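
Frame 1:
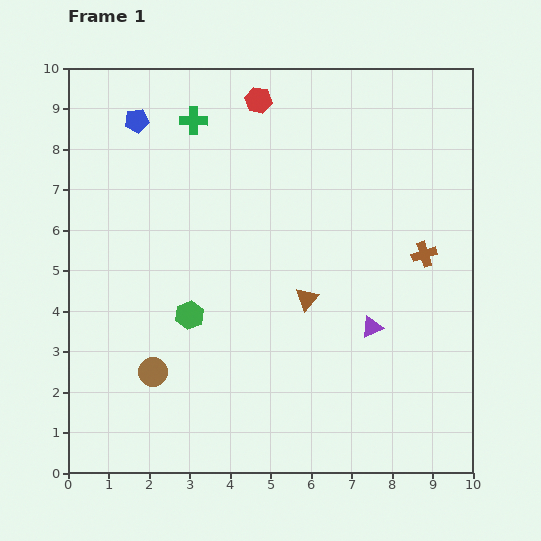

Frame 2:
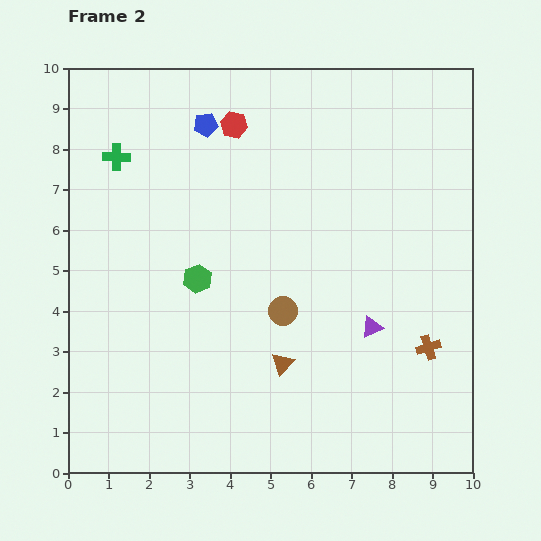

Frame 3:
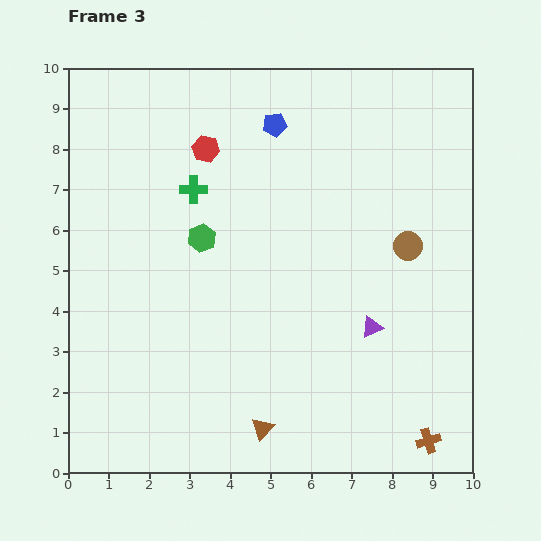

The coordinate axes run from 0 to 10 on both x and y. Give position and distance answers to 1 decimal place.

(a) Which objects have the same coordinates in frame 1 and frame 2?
the purple triangle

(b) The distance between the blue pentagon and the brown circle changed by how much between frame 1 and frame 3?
-1.7

Distance in frame 1: 6.2. Distance in frame 3: 4.5.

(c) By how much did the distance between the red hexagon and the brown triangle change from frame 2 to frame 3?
+1.0

Distance in frame 2: 6.0. Distance in frame 3: 7.0.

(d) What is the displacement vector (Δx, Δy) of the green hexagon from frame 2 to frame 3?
(0.1, 1.0)

The green hexagon was at (3.2, 4.8) in frame 2 and (3.3, 5.8) in frame 3.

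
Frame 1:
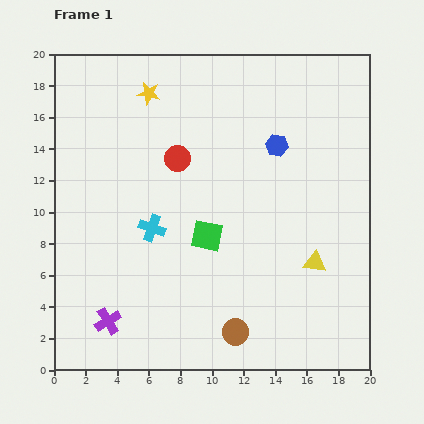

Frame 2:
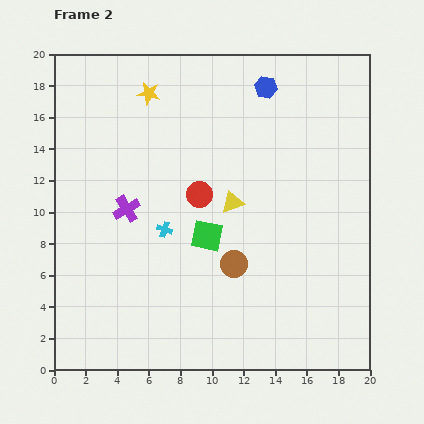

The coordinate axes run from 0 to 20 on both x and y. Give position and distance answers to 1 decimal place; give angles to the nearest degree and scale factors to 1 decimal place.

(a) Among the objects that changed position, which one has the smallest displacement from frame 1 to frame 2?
the cyan cross

(moved 0.8)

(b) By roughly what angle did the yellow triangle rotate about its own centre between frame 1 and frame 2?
26° counter-clockwise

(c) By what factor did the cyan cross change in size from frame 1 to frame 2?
0.6×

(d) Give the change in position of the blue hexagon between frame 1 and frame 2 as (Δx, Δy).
(-0.7, 3.7)

The blue hexagon was at (14.1, 14.2) in frame 1 and (13.4, 17.9) in frame 2.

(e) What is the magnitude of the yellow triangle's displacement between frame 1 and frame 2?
6.4

The yellow triangle moved from (16.5, 6.8) to (11.3, 10.6), a distance of √(5.2² + 3.8²) ≈ 6.4.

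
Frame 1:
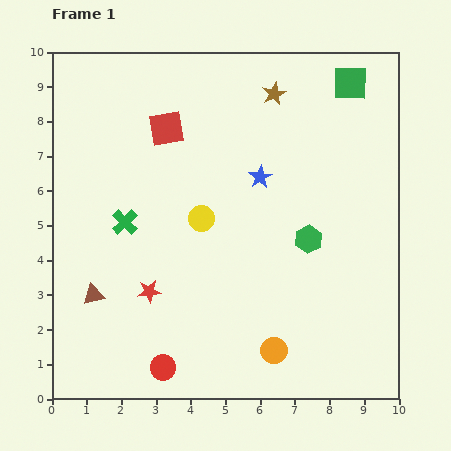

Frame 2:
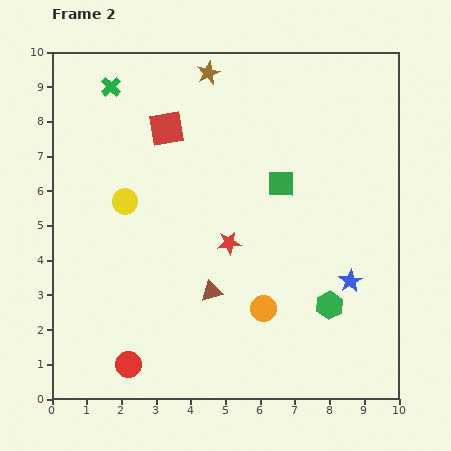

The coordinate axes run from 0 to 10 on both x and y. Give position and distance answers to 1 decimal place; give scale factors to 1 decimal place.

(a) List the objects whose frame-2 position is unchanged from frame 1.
the red square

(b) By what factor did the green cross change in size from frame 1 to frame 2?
0.7×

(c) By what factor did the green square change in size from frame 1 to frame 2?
0.8×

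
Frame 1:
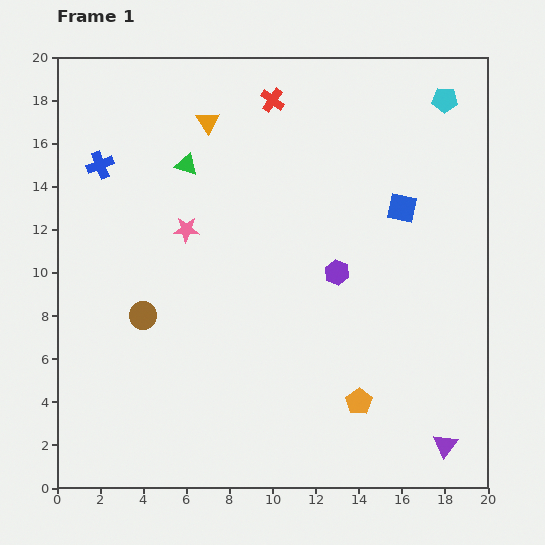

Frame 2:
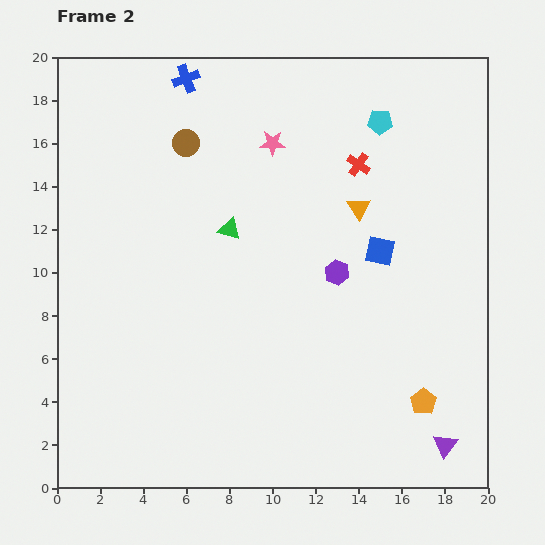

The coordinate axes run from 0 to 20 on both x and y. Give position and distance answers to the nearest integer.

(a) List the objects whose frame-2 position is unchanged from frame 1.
the purple hexagon, the purple triangle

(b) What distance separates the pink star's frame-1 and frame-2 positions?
6

The pink star moved from (6, 12) to (10, 16), a distance of √(4² + 4²) ≈ 6.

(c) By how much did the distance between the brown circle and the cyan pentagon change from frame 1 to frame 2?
-8

Distance in frame 1: 17. Distance in frame 2: 9.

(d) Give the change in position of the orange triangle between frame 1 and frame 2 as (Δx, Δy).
(7, -4)

The orange triangle was at (7, 17) in frame 1 and (14, 13) in frame 2.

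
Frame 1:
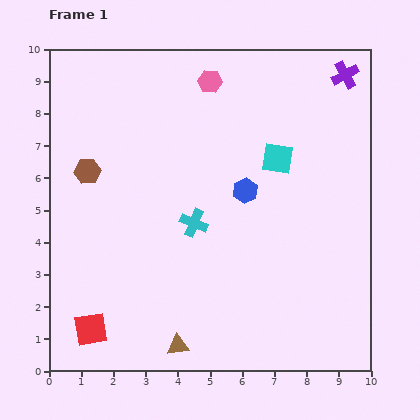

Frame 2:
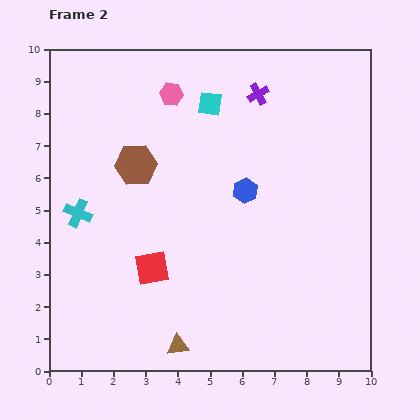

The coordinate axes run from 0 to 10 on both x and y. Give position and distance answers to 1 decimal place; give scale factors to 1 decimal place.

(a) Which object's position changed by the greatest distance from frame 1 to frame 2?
the cyan cross

(moved 3.6; next 2.8)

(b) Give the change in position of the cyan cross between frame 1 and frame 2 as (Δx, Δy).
(-3.6, 0.3)

The cyan cross was at (4.5, 4.6) in frame 1 and (0.9, 4.9) in frame 2.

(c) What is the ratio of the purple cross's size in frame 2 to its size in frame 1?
0.8×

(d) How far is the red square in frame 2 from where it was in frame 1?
2.7

The red square moved from (1.3, 1.3) to (3.2, 3.2), a distance of √(1.9² + 1.9²) ≈ 2.7.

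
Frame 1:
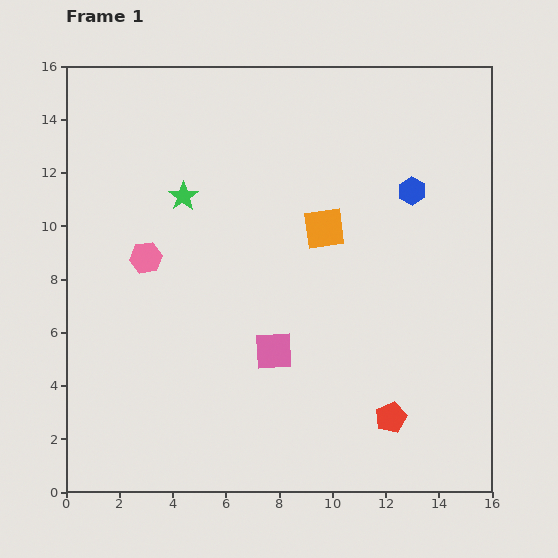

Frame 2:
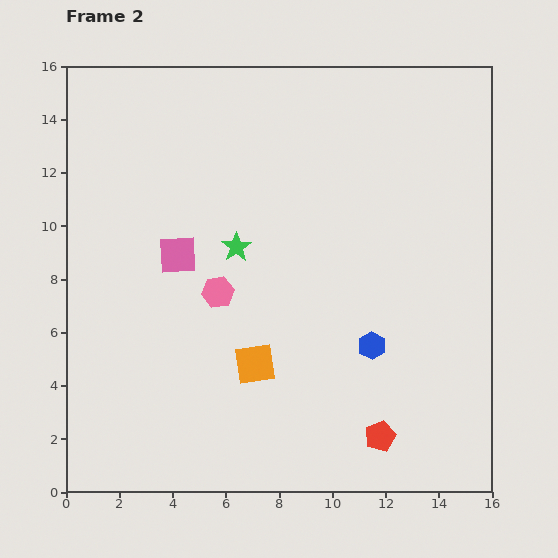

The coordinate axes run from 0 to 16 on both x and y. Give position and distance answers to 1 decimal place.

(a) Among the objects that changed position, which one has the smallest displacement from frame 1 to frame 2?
the red pentagon

(moved 0.8)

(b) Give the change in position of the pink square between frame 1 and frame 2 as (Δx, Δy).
(-3.6, 3.6)

The pink square was at (7.8, 5.3) in frame 1 and (4.2, 8.9) in frame 2.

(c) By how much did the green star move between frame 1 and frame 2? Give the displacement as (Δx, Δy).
(2.0, -1.9)

The green star was at (4.4, 11.1) in frame 1 and (6.4, 9.2) in frame 2.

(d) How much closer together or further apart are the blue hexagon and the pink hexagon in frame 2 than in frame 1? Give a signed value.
-4.2

Distance in frame 1: 10.3. Distance in frame 2: 6.1.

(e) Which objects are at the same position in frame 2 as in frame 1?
none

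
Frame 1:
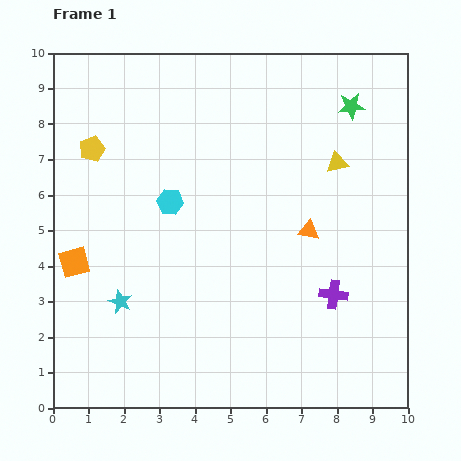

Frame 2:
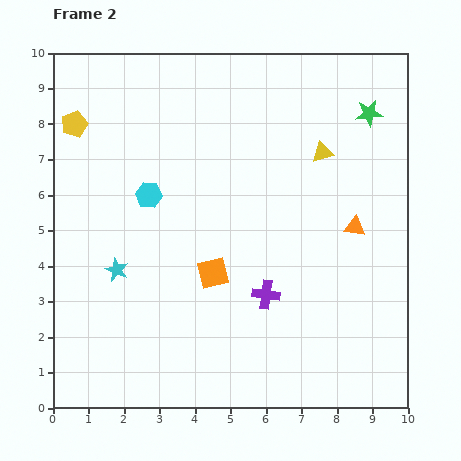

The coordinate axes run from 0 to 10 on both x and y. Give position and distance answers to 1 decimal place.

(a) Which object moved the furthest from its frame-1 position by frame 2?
the orange square

(moved 3.9; next 1.9)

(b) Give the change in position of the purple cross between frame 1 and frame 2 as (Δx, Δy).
(-1.9, 0.0)

The purple cross was at (7.9, 3.2) in frame 1 and (6.0, 3.2) in frame 2.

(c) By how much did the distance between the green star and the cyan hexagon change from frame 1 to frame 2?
+0.8

Distance in frame 1: 5.8. Distance in frame 2: 6.6.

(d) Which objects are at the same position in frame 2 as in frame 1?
none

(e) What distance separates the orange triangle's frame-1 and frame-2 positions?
1.3

The orange triangle moved from (7.2, 5.0) to (8.5, 5.1), a distance of √(1.3² + 0.1²) ≈ 1.3.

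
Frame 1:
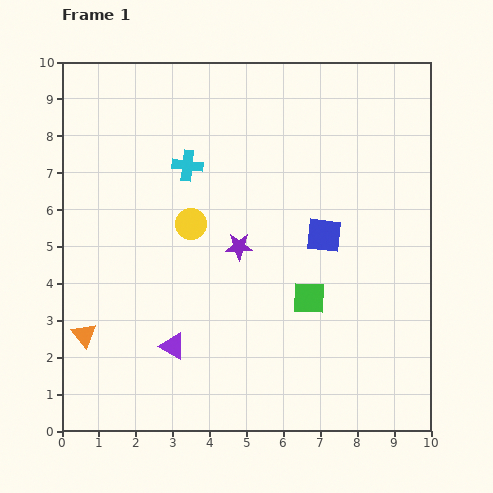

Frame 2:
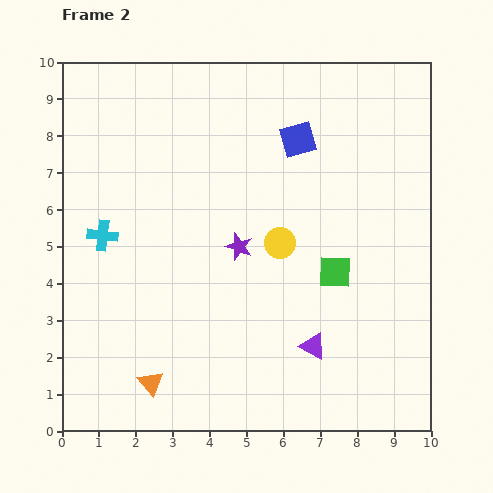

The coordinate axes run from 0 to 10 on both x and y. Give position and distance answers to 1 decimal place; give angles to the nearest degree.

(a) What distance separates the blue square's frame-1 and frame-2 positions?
2.7

The blue square moved from (7.1, 5.3) to (6.4, 7.9), a distance of √(0.7² + 2.6²) ≈ 2.7.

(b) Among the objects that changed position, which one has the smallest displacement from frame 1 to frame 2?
the green square

(moved 1.0)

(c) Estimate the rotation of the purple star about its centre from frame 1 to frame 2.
20° clockwise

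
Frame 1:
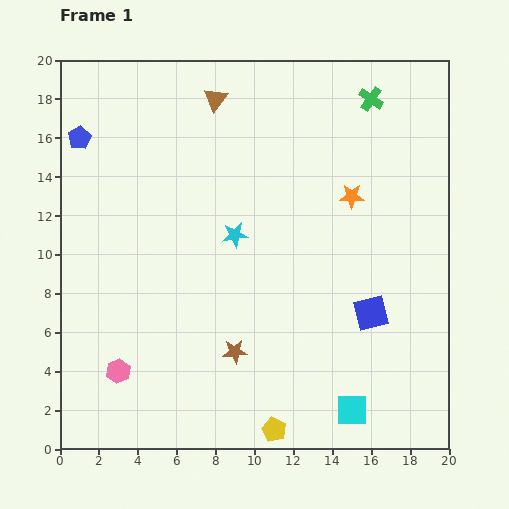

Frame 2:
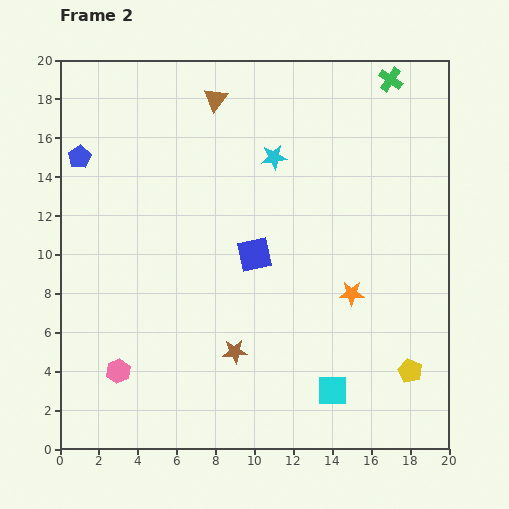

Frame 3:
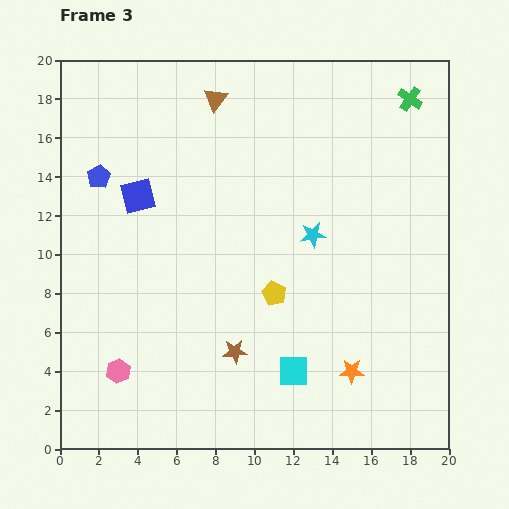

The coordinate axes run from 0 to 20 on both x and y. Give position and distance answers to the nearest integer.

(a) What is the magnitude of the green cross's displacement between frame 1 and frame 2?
1

The green cross moved from (16, 18) to (17, 19), a distance of √(1² + 1²) ≈ 1.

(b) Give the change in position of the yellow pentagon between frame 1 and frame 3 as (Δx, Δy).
(0, 7)

The yellow pentagon was at (11, 1) in frame 1 and (11, 8) in frame 3.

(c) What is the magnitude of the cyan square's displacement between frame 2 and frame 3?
2

The cyan square moved from (14, 3) to (12, 4), a distance of √(2² + 1²) ≈ 2.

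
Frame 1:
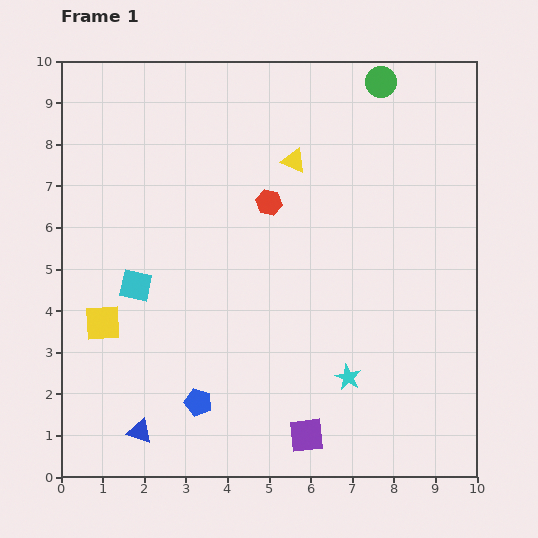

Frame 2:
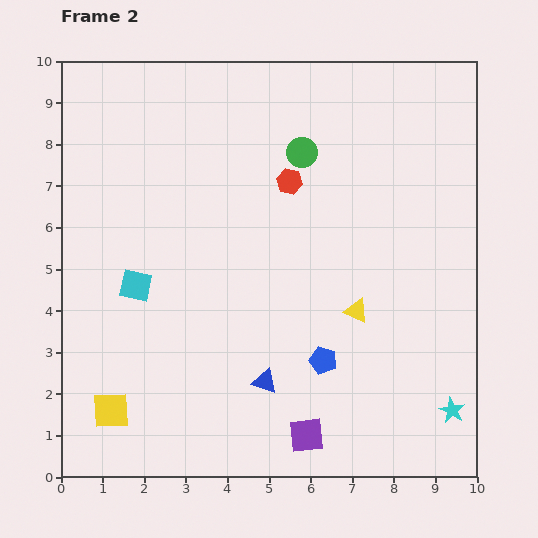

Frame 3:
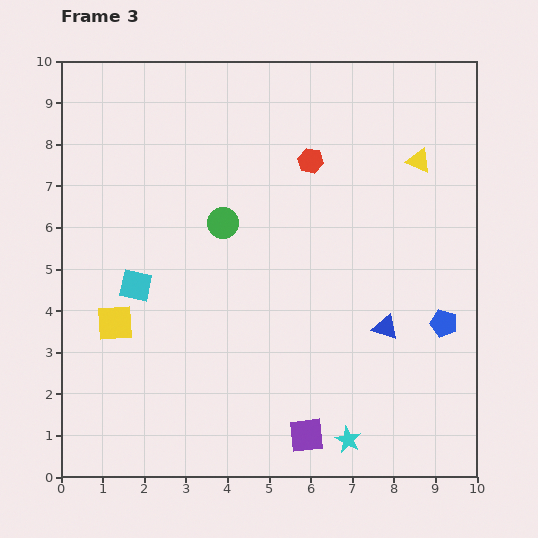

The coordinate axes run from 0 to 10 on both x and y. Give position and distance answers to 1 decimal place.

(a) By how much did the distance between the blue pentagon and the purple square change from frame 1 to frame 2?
-0.9

Distance in frame 1: 2.7. Distance in frame 2: 1.8.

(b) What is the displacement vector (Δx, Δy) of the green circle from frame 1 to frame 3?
(-3.8, -3.4)

The green circle was at (7.7, 9.5) in frame 1 and (3.9, 6.1) in frame 3.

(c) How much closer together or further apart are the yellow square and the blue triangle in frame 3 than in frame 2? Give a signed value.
+2.7

Distance in frame 2: 3.8. Distance in frame 3: 6.5.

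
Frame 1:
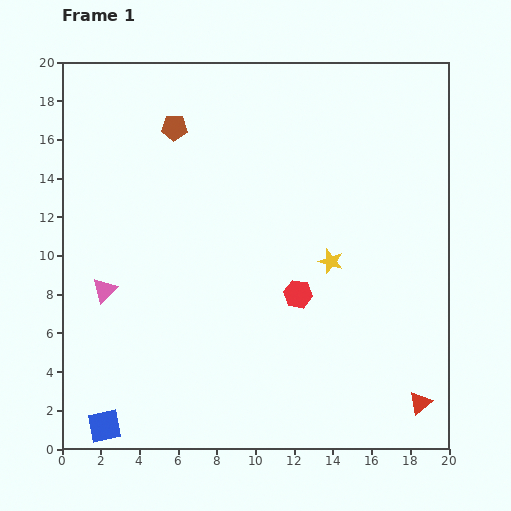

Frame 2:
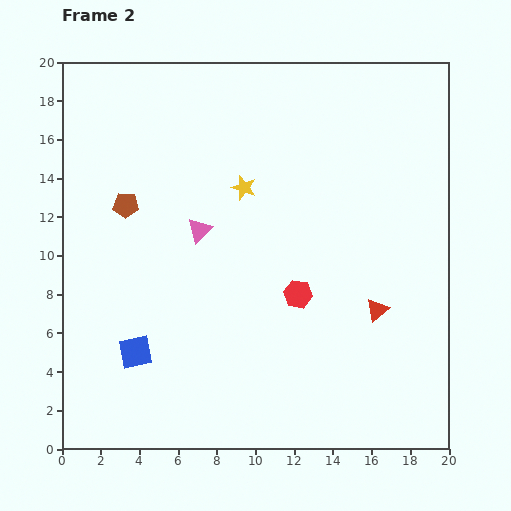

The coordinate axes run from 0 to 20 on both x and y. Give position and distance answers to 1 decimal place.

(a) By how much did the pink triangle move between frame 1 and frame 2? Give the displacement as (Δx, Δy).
(4.9, 3.1)

The pink triangle was at (2.2, 8.2) in frame 1 and (7.1, 11.3) in frame 2.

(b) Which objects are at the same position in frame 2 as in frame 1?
the red hexagon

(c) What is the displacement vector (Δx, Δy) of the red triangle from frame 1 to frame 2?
(-2.2, 4.8)

The red triangle was at (18.5, 2.4) in frame 1 and (16.3, 7.2) in frame 2.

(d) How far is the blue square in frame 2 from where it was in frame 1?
4.1

The blue square moved from (2.2, 1.2) to (3.8, 5.0), a distance of √(1.6² + 3.8²) ≈ 4.1.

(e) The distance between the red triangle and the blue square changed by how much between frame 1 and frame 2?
-3.6

Distance in frame 1: 16.3. Distance in frame 2: 12.7.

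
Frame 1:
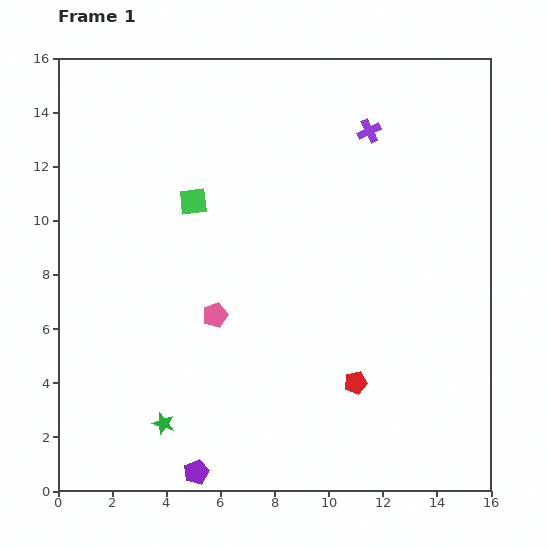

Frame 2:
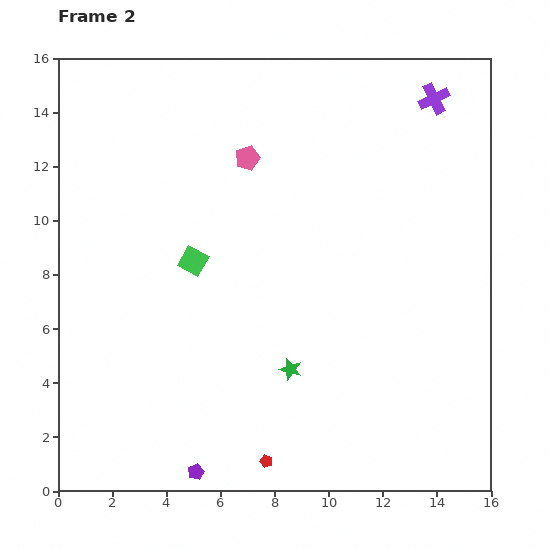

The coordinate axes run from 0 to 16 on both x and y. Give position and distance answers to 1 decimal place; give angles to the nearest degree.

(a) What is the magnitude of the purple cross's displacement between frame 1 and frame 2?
2.7

The purple cross moved from (11.5, 13.3) to (13.9, 14.5), a distance of √(2.4² + 1.2²) ≈ 2.7.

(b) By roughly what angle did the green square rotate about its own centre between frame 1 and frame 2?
35° clockwise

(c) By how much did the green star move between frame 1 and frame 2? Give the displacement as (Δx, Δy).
(4.7, 2.0)

The green star was at (3.9, 2.5) in frame 1 and (8.6, 4.5) in frame 2.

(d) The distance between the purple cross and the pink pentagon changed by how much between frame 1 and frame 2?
-1.7

Distance in frame 1: 8.9. Distance in frame 2: 7.2.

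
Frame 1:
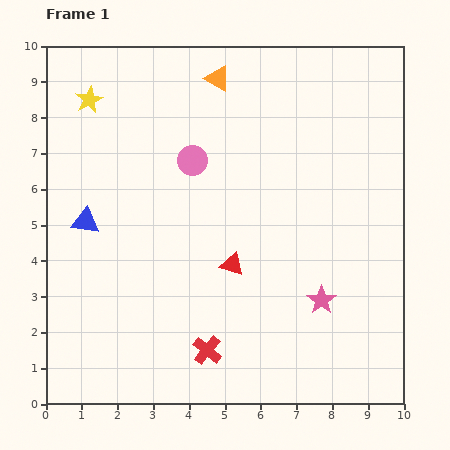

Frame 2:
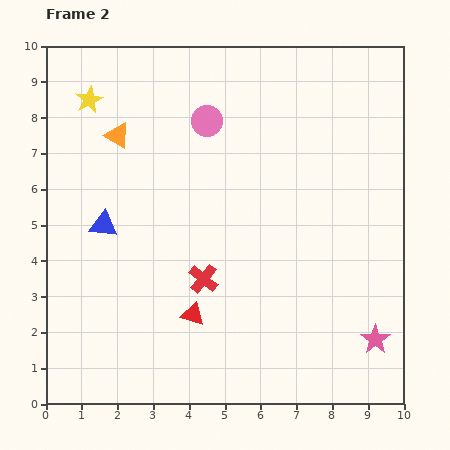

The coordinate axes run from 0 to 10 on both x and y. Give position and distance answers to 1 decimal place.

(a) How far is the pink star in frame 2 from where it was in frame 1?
1.9

The pink star moved from (7.7, 2.9) to (9.2, 1.8), a distance of √(1.5² + 1.1²) ≈ 1.9.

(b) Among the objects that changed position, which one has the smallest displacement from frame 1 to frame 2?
the blue triangle

(moved 0.5)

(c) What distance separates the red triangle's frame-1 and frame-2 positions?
1.8

The red triangle moved from (5.2, 3.9) to (4.1, 2.5), a distance of √(1.1² + 1.4²) ≈ 1.8.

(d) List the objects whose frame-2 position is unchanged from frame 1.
the yellow star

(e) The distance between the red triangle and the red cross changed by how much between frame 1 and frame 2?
-1.5

Distance in frame 1: 2.5. Distance in frame 2: 1.0.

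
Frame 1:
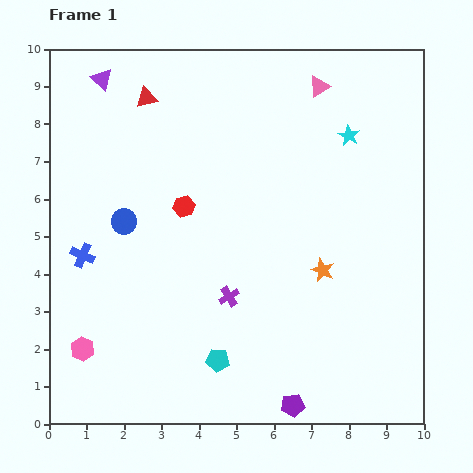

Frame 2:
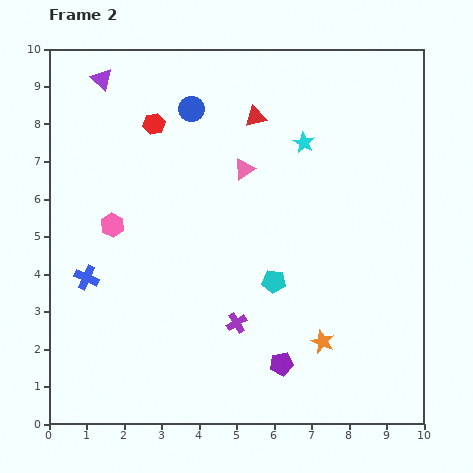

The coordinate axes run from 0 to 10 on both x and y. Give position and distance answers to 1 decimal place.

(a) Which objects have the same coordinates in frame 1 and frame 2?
the purple triangle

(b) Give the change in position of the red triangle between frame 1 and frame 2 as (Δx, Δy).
(2.9, -0.5)

The red triangle was at (2.6, 8.7) in frame 1 and (5.5, 8.2) in frame 2.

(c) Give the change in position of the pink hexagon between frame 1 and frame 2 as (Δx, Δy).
(0.8, 3.3)

The pink hexagon was at (0.9, 2.0) in frame 1 and (1.7, 5.3) in frame 2.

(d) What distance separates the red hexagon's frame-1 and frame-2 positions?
2.3

The red hexagon moved from (3.6, 5.8) to (2.8, 8.0), a distance of √(0.8² + 2.2²) ≈ 2.3.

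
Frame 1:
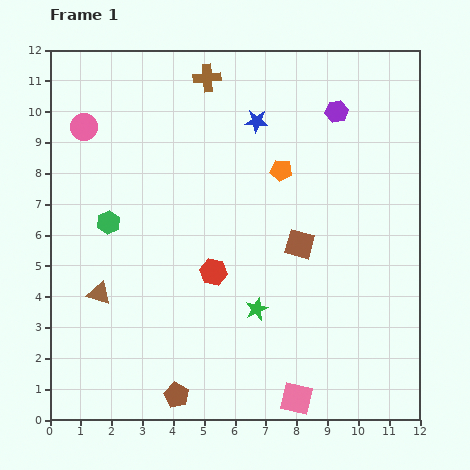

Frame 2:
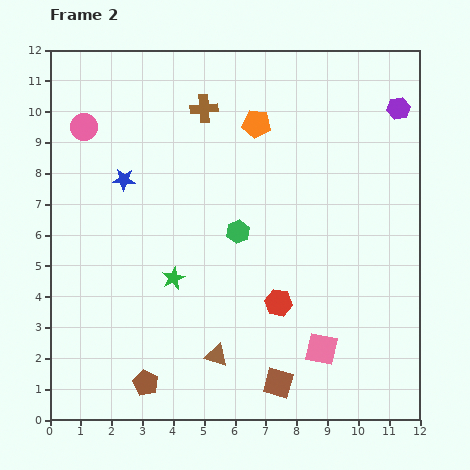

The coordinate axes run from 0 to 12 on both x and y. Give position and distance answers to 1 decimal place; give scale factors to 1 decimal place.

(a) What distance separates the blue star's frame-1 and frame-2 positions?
4.7

The blue star moved from (6.7, 9.7) to (2.4, 7.8), a distance of √(4.3² + 1.9²) ≈ 4.7.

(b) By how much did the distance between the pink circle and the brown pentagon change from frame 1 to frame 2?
-0.7

Distance in frame 1: 9.2. Distance in frame 2: 8.5.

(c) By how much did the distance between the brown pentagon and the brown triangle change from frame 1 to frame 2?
-1.6

Distance in frame 1: 4.1. Distance in frame 2: 2.5.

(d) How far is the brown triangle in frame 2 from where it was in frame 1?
4.3

The brown triangle moved from (1.6, 4.1) to (5.4, 2.1), a distance of √(3.8² + 2.0²) ≈ 4.3.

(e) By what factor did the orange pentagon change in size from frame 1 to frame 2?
1.3×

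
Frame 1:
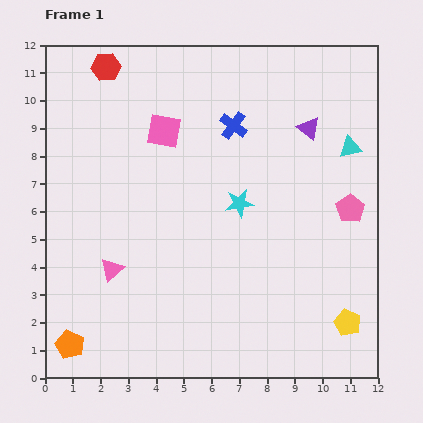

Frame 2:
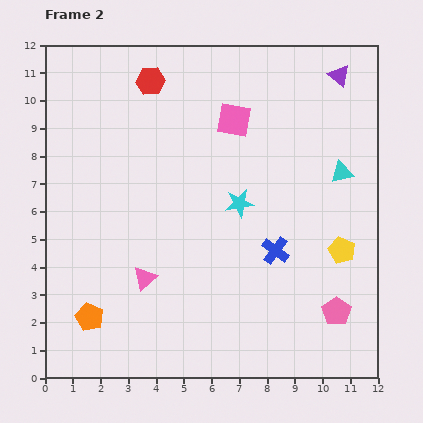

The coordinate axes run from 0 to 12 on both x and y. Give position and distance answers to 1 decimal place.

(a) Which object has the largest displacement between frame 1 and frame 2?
the blue cross

(moved 4.7; next 3.7)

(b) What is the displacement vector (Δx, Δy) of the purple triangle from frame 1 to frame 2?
(1.1, 1.9)

The purple triangle was at (9.5, 9.0) in frame 1 and (10.6, 10.9) in frame 2.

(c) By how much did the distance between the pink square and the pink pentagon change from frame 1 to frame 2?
+0.5

Distance in frame 1: 7.3. Distance in frame 2: 7.8.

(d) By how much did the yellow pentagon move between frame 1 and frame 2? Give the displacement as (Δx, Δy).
(-0.2, 2.6)

The yellow pentagon was at (10.9, 2.0) in frame 1 and (10.7, 4.6) in frame 2.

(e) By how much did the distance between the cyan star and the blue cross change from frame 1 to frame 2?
-0.7

Distance in frame 1: 2.8. Distance in frame 2: 2.1.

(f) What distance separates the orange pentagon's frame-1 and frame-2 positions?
1.2

The orange pentagon moved from (0.9, 1.2) to (1.6, 2.2), a distance of √(0.7² + 1.0²) ≈ 1.2.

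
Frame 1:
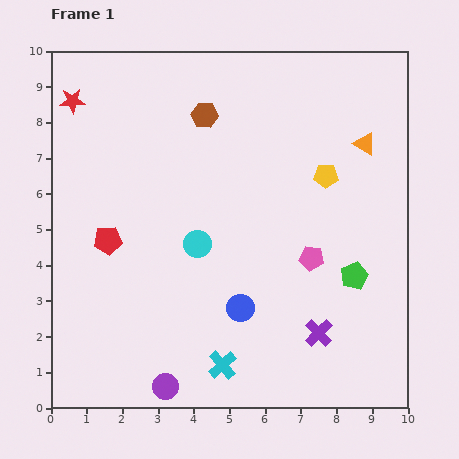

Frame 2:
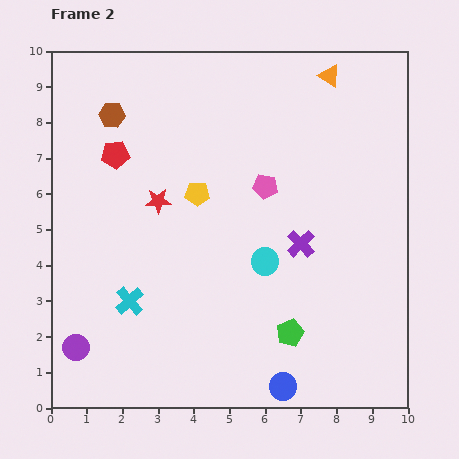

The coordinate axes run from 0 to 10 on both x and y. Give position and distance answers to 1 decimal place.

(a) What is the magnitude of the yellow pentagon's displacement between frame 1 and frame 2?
3.6

The yellow pentagon moved from (7.7, 6.5) to (4.1, 6.0), a distance of √(3.6² + 0.5²) ≈ 3.6.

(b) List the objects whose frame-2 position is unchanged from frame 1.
none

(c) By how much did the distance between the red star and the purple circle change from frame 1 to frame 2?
-3.7

Distance in frame 1: 8.4. Distance in frame 2: 4.7.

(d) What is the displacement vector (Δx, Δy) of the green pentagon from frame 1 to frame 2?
(-1.8, -1.6)

The green pentagon was at (8.5, 3.7) in frame 1 and (6.7, 2.1) in frame 2.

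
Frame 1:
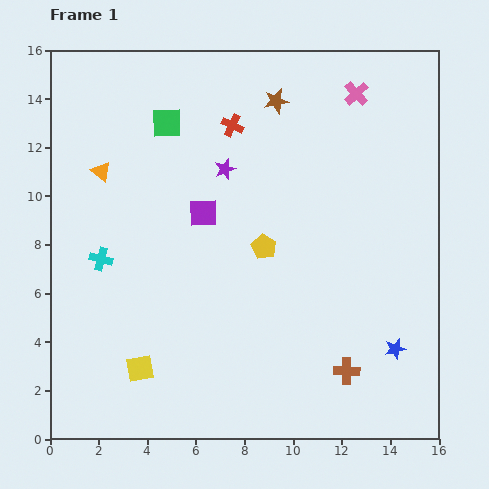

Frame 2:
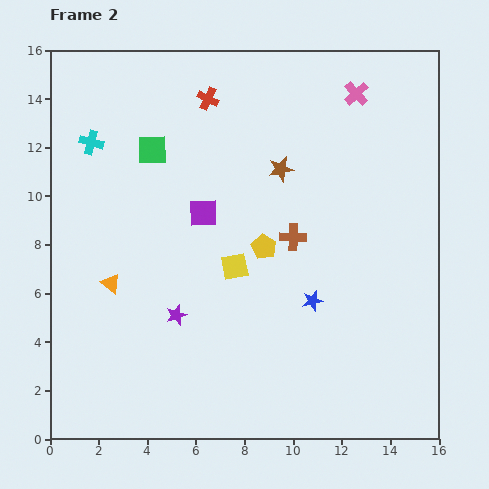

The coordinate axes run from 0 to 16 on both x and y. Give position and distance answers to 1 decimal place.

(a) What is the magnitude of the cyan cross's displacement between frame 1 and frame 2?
4.8

The cyan cross moved from (2.1, 7.4) to (1.7, 12.2), a distance of √(0.4² + 4.8²) ≈ 4.8.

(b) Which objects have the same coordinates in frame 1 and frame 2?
the pink cross, the purple square, the yellow pentagon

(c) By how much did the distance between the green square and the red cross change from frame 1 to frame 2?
+0.4

Distance in frame 1: 2.7. Distance in frame 2: 3.1.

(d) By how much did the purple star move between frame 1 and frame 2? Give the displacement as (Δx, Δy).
(-2.0, -6.0)

The purple star was at (7.2, 11.1) in frame 1 and (5.2, 5.1) in frame 2.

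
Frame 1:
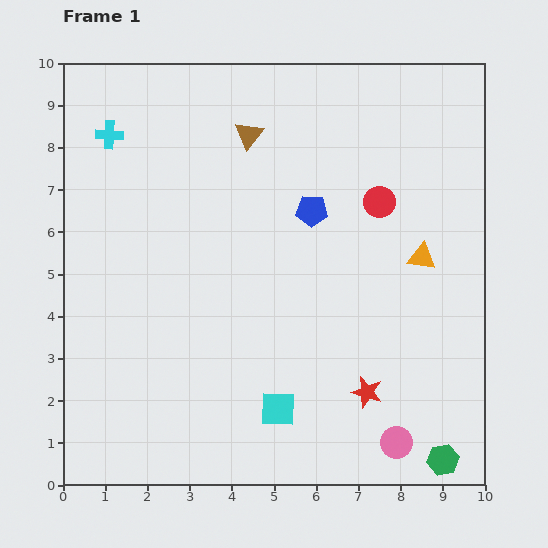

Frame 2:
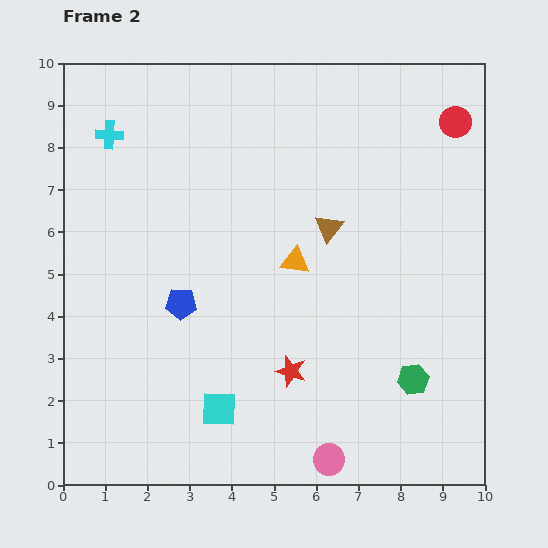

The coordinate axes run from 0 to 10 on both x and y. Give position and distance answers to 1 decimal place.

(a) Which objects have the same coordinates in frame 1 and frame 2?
the cyan cross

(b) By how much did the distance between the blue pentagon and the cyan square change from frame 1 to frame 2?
-2.1

Distance in frame 1: 4.8. Distance in frame 2: 2.7.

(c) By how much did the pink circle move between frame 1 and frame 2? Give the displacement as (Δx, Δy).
(-1.6, -0.4)

The pink circle was at (7.9, 1.0) in frame 1 and (6.3, 0.6) in frame 2.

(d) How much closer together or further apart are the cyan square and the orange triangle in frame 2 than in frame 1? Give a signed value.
-1.1

Distance in frame 1: 5.0. Distance in frame 2: 3.9.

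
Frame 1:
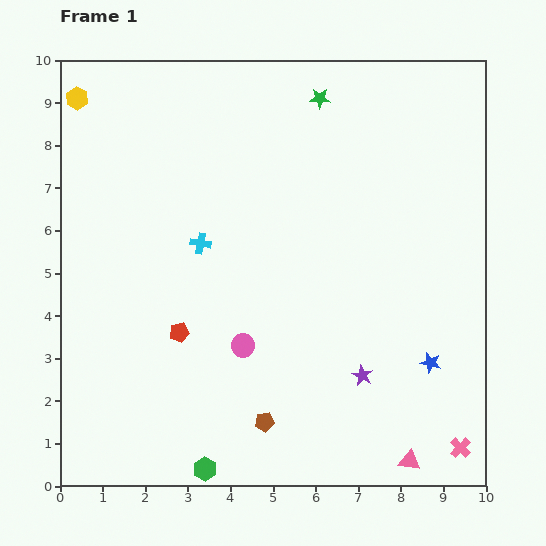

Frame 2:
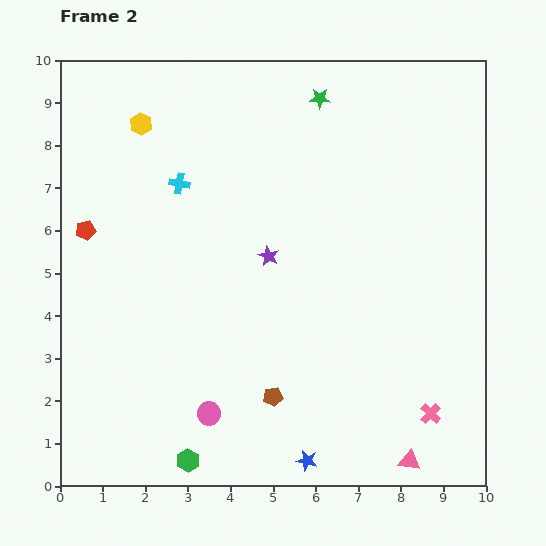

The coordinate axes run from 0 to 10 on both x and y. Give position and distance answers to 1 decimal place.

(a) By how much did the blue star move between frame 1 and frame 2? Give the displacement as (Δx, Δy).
(-2.9, -2.3)

The blue star was at (8.7, 2.9) in frame 1 and (5.8, 0.6) in frame 2.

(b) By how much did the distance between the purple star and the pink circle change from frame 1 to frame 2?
+1.1

Distance in frame 1: 2.9. Distance in frame 2: 4.0.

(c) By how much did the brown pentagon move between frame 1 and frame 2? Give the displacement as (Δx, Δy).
(0.2, 0.6)

The brown pentagon was at (4.8, 1.5) in frame 1 and (5.0, 2.1) in frame 2.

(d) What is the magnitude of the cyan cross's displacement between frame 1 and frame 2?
1.5

The cyan cross moved from (3.3, 5.7) to (2.8, 7.1), a distance of √(0.5² + 1.4²) ≈ 1.5.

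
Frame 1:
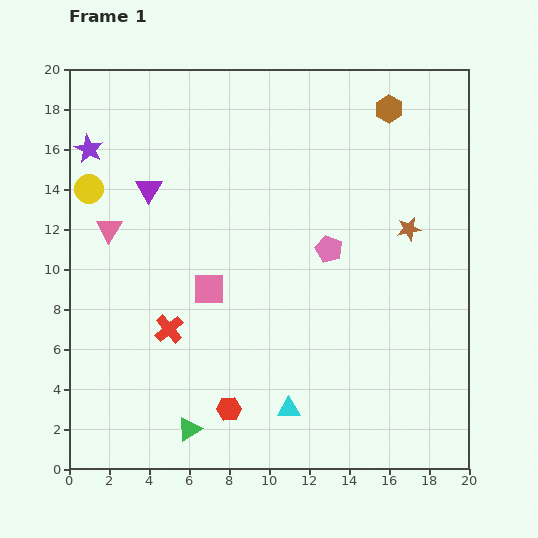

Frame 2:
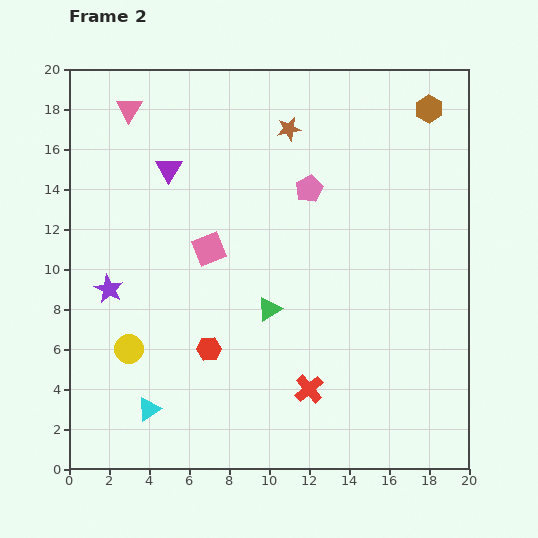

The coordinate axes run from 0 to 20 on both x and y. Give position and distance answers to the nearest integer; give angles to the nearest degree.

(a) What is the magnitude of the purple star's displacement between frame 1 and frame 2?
7

The purple star moved from (1, 16) to (2, 9), a distance of √(1² + 7²) ≈ 7.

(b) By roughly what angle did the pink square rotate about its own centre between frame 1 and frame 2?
23° counter-clockwise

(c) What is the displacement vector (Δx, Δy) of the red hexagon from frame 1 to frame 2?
(-1, 3)

The red hexagon was at (8, 3) in frame 1 and (7, 6) in frame 2.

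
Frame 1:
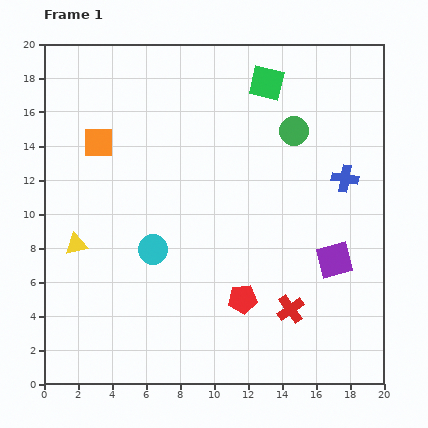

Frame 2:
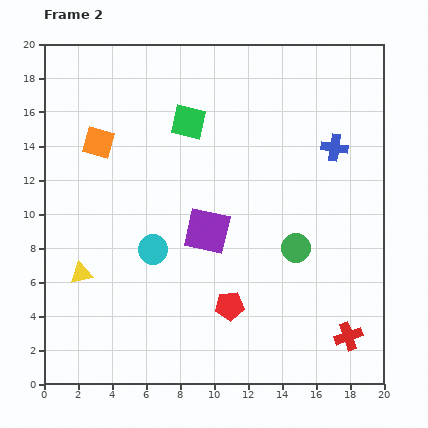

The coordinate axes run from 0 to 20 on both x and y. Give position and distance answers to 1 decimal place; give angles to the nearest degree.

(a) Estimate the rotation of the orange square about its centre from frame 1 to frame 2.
16° clockwise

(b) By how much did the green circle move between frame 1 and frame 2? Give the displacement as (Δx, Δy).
(0.1, -6.9)

The green circle was at (14.7, 14.9) in frame 1 and (14.8, 8.0) in frame 2.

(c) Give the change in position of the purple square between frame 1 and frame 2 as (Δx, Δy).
(-7.5, 1.7)

The purple square was at (17.1, 7.3) in frame 1 and (9.6, 9.0) in frame 2.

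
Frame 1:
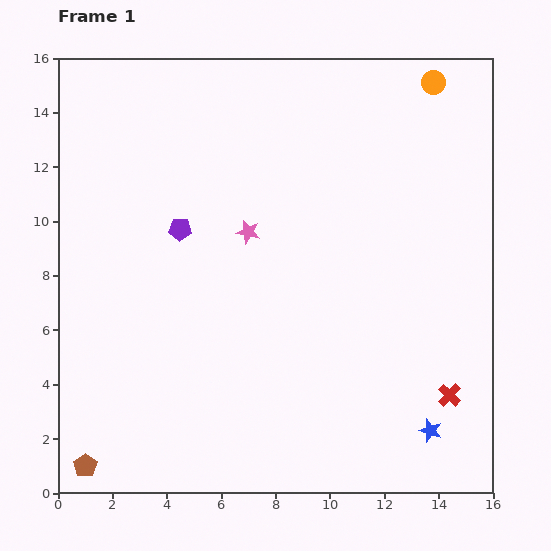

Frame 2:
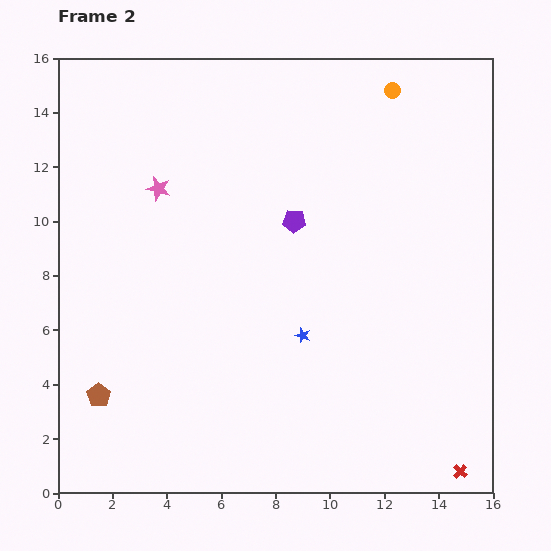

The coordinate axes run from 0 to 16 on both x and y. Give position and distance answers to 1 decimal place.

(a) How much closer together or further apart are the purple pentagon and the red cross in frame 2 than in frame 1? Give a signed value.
-0.6

Distance in frame 1: 11.6. Distance in frame 2: 11.0.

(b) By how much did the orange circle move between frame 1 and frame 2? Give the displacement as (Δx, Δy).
(-1.5, -0.3)

The orange circle was at (13.8, 15.1) in frame 1 and (12.3, 14.8) in frame 2.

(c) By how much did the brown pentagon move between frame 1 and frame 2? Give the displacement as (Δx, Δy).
(0.5, 2.6)

The brown pentagon was at (1.0, 1.0) in frame 1 and (1.5, 3.6) in frame 2.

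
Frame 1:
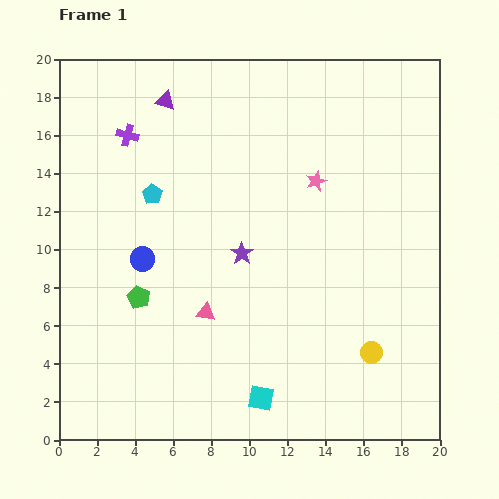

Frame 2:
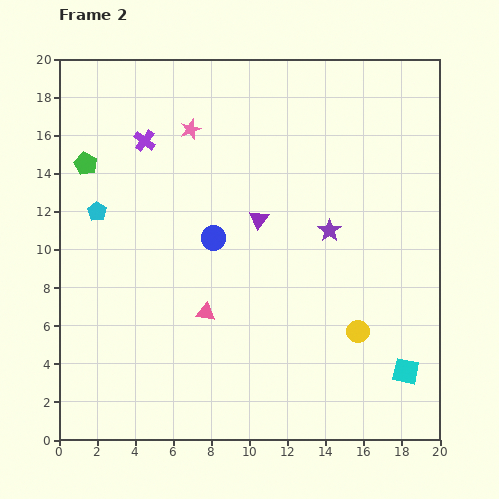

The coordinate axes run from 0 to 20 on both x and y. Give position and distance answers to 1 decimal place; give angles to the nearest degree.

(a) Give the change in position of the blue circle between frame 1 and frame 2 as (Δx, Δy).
(3.7, 1.1)

The blue circle was at (4.4, 9.5) in frame 1 and (8.1, 10.6) in frame 2.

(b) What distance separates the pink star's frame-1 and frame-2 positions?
7.1

The pink star moved from (13.5, 13.6) to (6.9, 16.3), a distance of √(6.6² + 2.7²) ≈ 7.1.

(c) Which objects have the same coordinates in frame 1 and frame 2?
the pink triangle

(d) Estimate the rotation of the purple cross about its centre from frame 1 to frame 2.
21° clockwise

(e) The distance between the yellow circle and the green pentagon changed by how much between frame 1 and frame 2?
+4.3

Distance in frame 1: 12.5. Distance in frame 2: 16.8.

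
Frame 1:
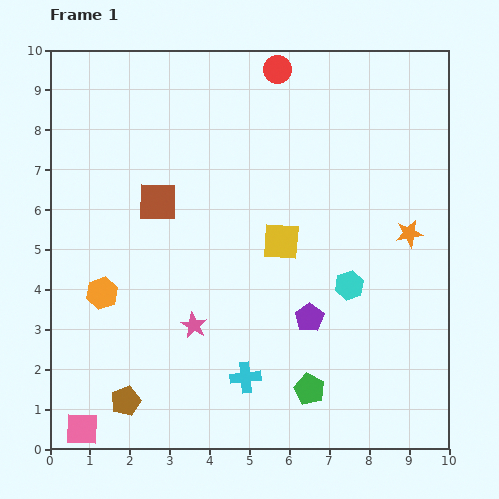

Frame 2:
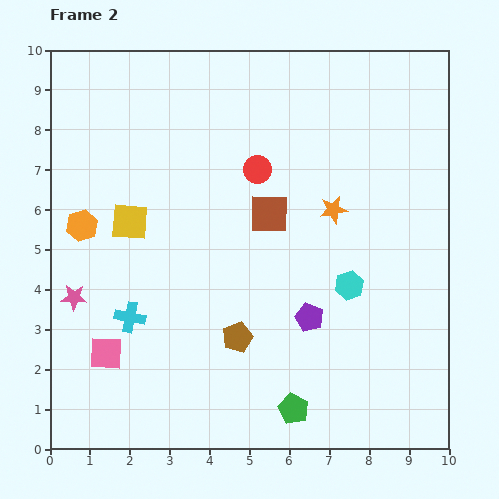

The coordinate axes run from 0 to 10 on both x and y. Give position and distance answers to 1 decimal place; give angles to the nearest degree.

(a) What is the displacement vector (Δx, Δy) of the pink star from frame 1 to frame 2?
(-3.0, 0.7)

The pink star was at (3.6, 3.1) in frame 1 and (0.6, 3.8) in frame 2.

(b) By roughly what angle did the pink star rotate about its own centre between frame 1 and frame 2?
26° counter-clockwise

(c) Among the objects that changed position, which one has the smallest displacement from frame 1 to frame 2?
the green pentagon

(moved 0.6)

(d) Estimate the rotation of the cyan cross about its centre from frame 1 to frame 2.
17° clockwise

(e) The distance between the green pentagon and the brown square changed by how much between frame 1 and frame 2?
-1.1

Distance in frame 1: 6.0. Distance in frame 2: 4.9.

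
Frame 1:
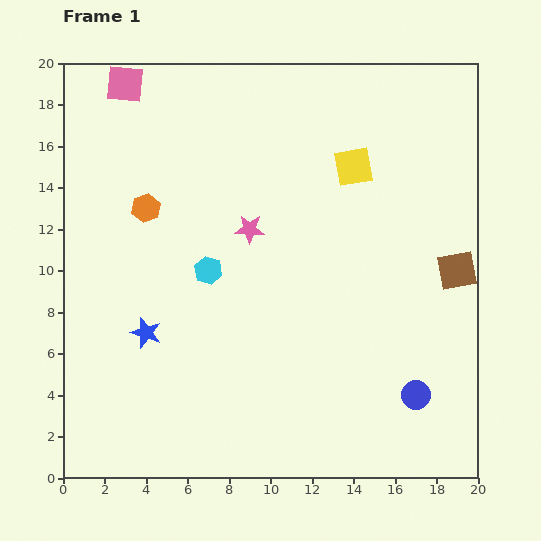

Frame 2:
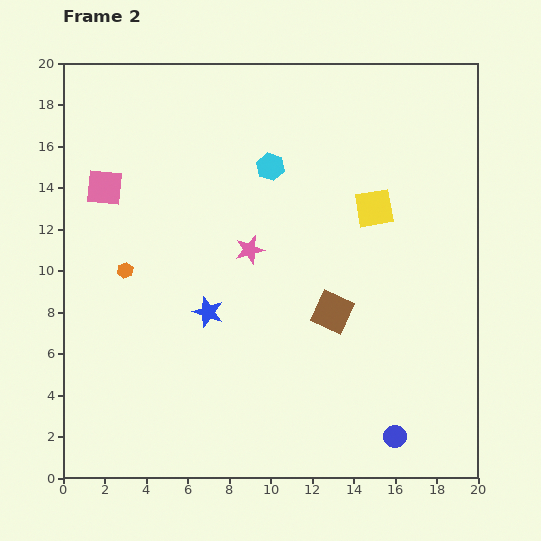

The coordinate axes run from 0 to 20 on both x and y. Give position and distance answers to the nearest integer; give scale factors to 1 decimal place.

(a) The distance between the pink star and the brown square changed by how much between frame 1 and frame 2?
-5

Distance in frame 1: 10. Distance in frame 2: 5.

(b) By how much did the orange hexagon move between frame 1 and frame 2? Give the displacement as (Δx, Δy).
(-1, -3)

The orange hexagon was at (4, 13) in frame 1 and (3, 10) in frame 2.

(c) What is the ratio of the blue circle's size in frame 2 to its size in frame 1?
0.8×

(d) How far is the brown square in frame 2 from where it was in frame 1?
6

The brown square moved from (19, 10) to (13, 8), a distance of √(6² + 2²) ≈ 6.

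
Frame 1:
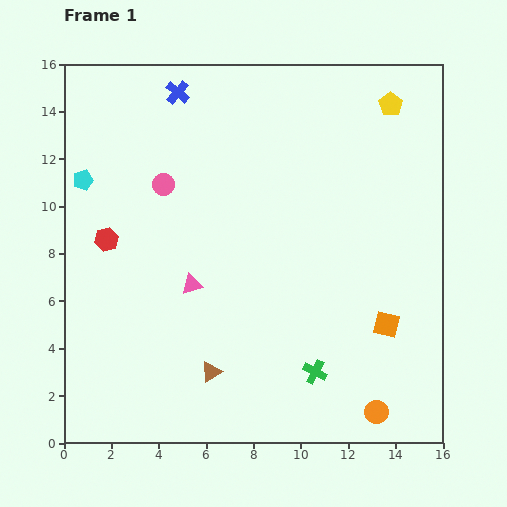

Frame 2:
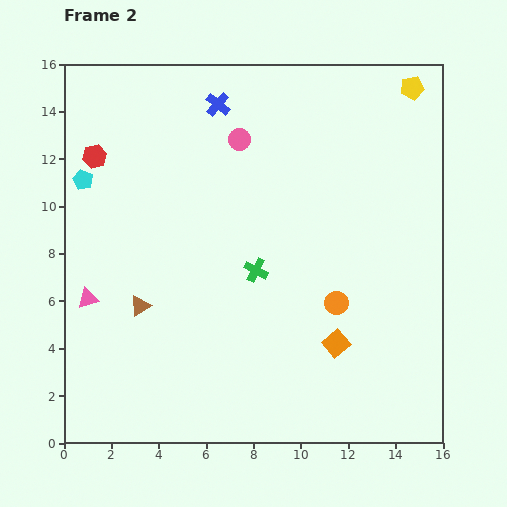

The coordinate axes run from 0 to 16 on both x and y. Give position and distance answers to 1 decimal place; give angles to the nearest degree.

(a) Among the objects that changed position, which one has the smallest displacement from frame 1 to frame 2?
the yellow pentagon

(moved 1.1)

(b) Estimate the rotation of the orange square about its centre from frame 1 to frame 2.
37° clockwise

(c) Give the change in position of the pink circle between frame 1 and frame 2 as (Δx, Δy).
(3.2, 1.9)

The pink circle was at (4.2, 10.9) in frame 1 and (7.4, 12.8) in frame 2.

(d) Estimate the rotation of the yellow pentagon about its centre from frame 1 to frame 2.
25° clockwise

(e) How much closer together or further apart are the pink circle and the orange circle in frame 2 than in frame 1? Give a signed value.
-5.2

Distance in frame 1: 13.2. Distance in frame 2: 8.0.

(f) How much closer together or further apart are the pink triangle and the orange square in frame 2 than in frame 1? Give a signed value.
+2.3

Distance in frame 1: 8.4. Distance in frame 2: 10.7.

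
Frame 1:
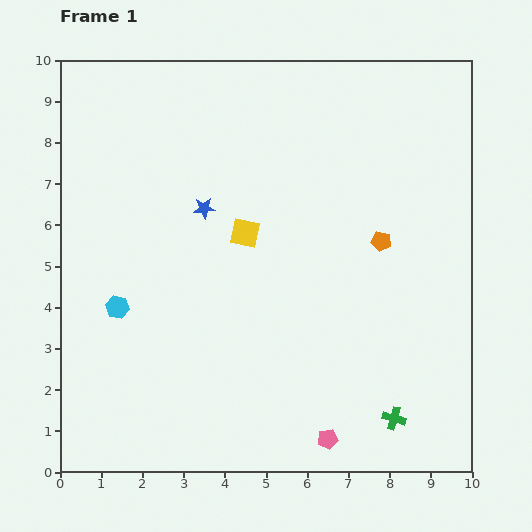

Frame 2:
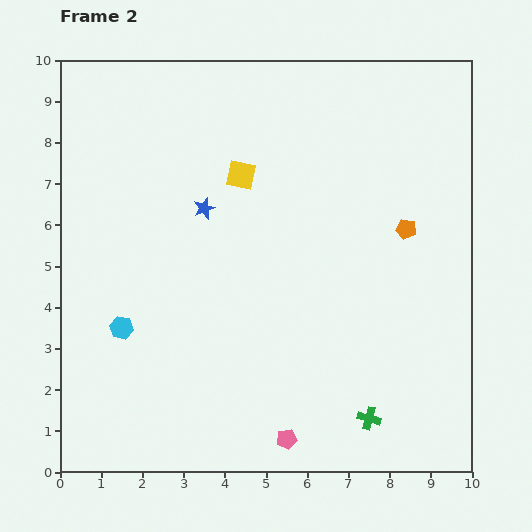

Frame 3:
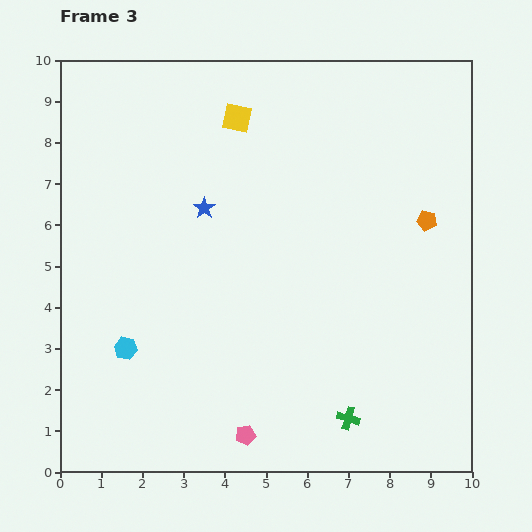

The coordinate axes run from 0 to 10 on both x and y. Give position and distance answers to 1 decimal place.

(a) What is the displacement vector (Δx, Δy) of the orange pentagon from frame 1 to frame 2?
(0.6, 0.3)

The orange pentagon was at (7.8, 5.6) in frame 1 and (8.4, 5.9) in frame 2.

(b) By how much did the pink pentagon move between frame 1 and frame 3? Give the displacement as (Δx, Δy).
(-2.0, 0.1)

The pink pentagon was at (6.5, 0.8) in frame 1 and (4.5, 0.9) in frame 3.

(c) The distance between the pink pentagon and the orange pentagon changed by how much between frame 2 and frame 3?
+0.9

Distance in frame 2: 5.9. Distance in frame 3: 6.8.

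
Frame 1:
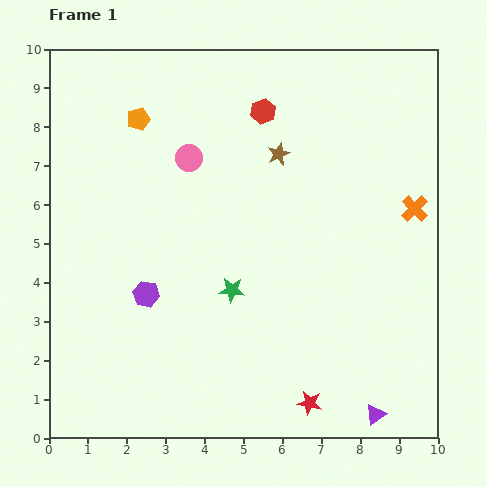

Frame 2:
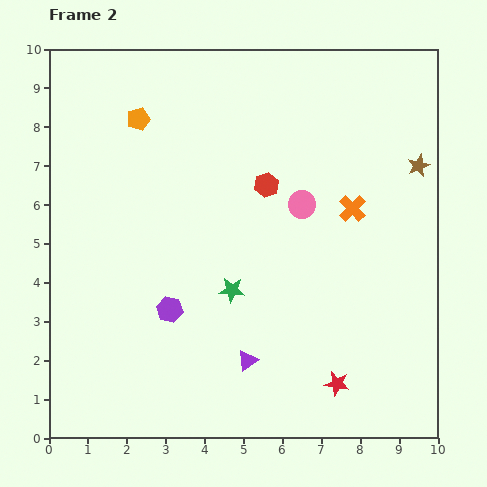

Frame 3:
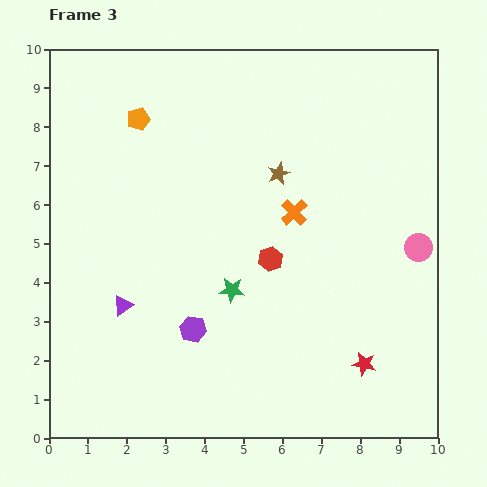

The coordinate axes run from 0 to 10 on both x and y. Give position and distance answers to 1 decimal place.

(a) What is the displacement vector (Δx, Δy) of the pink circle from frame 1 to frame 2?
(2.9, -1.2)

The pink circle was at (3.6, 7.2) in frame 1 and (6.5, 6.0) in frame 2.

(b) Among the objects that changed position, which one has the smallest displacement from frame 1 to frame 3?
the brown star

(moved 0.5)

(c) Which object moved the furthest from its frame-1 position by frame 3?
the purple triangle

(moved 7.1; next 6.3)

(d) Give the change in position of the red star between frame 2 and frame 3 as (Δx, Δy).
(0.7, 0.5)

The red star was at (7.4, 1.4) in frame 2 and (8.1, 1.9) in frame 3.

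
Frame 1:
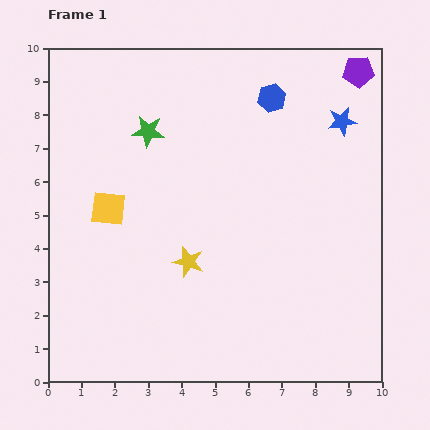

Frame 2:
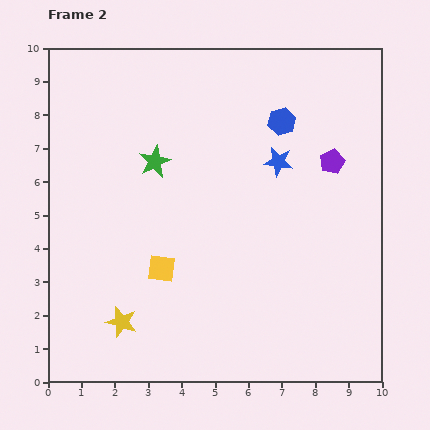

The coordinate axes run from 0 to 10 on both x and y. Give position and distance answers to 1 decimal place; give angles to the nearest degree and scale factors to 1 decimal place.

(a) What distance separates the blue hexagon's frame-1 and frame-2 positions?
0.8

The blue hexagon moved from (6.7, 8.5) to (7.0, 7.8), a distance of √(0.3² + 0.7²) ≈ 0.8.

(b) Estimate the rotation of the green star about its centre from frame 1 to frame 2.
30° counter-clockwise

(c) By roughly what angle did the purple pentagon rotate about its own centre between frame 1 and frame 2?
22° counter-clockwise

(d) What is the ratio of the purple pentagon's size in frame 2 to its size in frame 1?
0.8×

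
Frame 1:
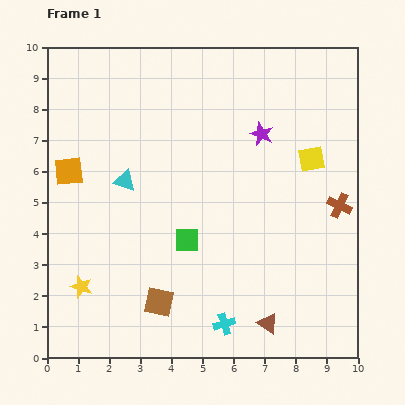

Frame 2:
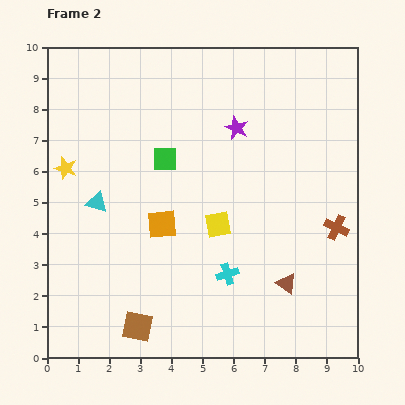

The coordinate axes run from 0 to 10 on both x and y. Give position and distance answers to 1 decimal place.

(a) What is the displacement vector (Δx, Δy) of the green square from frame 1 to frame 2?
(-0.7, 2.6)

The green square was at (4.5, 3.8) in frame 1 and (3.8, 6.4) in frame 2.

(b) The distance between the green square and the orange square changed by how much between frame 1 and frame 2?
-2.3

Distance in frame 1: 4.4. Distance in frame 2: 2.1.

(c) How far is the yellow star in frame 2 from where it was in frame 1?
3.8

The yellow star moved from (1.1, 2.3) to (0.6, 6.1), a distance of √(0.5² + 3.8²) ≈ 3.8.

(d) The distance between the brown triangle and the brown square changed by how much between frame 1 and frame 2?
+1.4

Distance in frame 1: 3.6. Distance in frame 2: 5.0.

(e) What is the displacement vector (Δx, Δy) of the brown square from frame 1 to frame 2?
(-0.7, -0.8)

The brown square was at (3.6, 1.8) in frame 1 and (2.9, 1.0) in frame 2.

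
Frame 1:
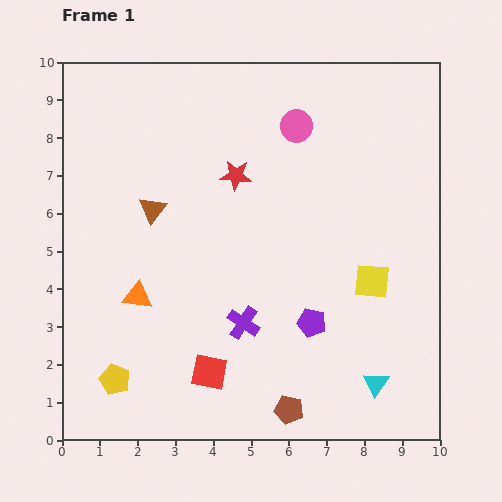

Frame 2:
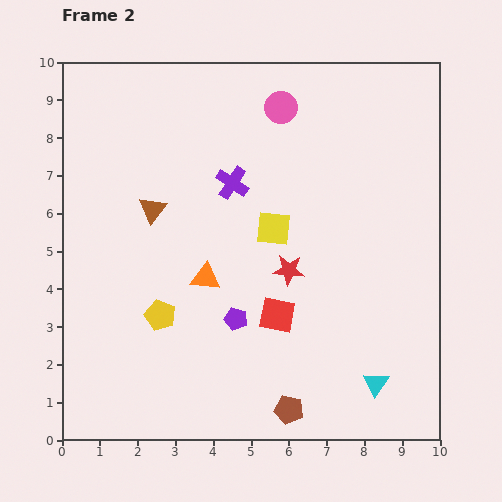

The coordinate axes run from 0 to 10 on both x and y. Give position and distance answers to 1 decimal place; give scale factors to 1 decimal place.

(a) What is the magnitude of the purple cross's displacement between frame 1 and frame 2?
3.7

The purple cross moved from (4.8, 3.1) to (4.5, 6.8), a distance of √(0.3² + 3.7²) ≈ 3.7.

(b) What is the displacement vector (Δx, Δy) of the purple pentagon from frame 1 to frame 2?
(-2.0, 0.1)

The purple pentagon was at (6.6, 3.1) in frame 1 and (4.6, 3.2) in frame 2.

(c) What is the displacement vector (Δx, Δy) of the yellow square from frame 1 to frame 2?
(-2.6, 1.4)

The yellow square was at (8.2, 4.2) in frame 1 and (5.6, 5.6) in frame 2.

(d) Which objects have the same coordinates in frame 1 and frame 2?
the brown triangle, the brown pentagon, the cyan triangle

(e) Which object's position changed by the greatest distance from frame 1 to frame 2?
the purple cross

(moved 3.7; next 3.0)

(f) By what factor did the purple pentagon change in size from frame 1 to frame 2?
0.8×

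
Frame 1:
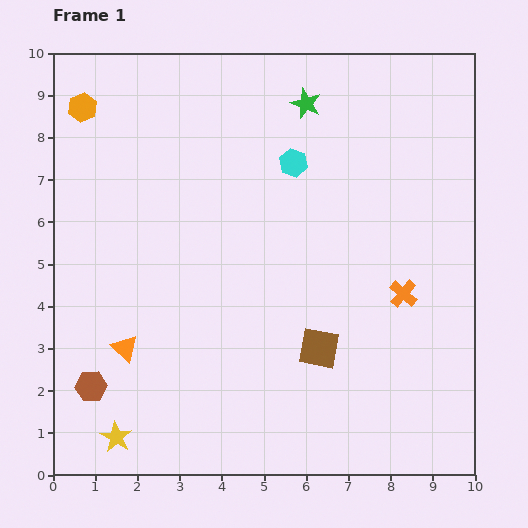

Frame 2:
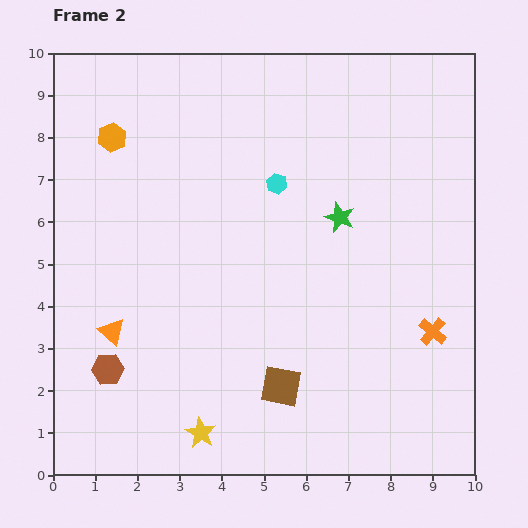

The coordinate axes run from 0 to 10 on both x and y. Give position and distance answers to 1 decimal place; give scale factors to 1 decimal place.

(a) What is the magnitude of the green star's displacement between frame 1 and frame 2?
2.8

The green star moved from (6.0, 8.8) to (6.8, 6.1), a distance of √(0.8² + 2.7²) ≈ 2.8.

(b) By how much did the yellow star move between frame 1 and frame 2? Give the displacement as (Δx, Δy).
(2.0, 0.1)

The yellow star was at (1.5, 0.9) in frame 1 and (3.5, 1.0) in frame 2.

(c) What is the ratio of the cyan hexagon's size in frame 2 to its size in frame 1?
0.7×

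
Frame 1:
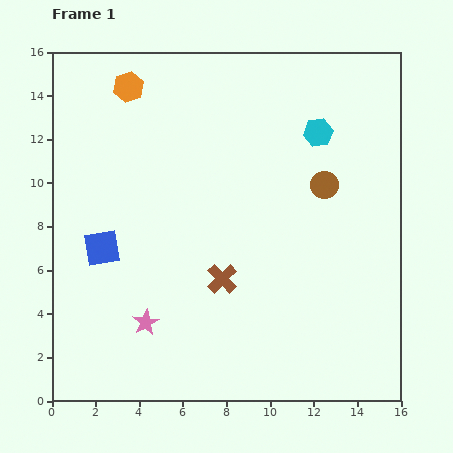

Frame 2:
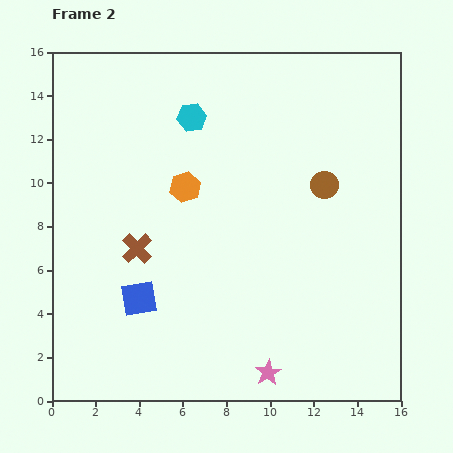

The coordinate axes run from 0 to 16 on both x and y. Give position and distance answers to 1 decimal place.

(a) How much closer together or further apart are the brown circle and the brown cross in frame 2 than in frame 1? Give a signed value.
+2.7

Distance in frame 1: 6.4. Distance in frame 2: 9.1.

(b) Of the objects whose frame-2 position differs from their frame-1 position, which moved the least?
the blue square

(moved 2.9)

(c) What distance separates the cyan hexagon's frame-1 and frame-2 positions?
5.8

The cyan hexagon moved from (12.2, 12.3) to (6.4, 13.0), a distance of √(5.8² + 0.7²) ≈ 5.8.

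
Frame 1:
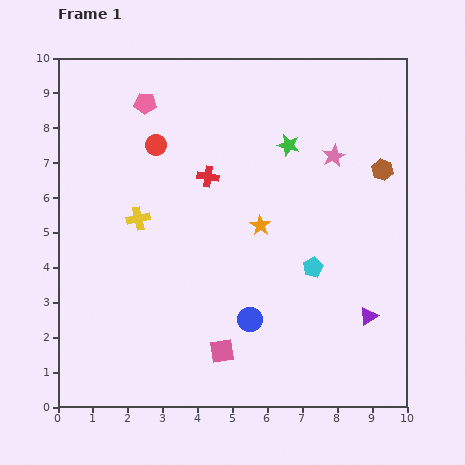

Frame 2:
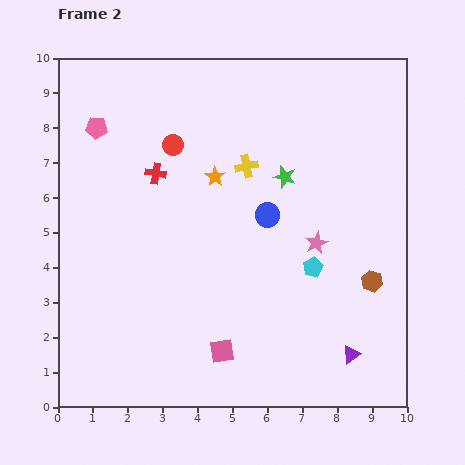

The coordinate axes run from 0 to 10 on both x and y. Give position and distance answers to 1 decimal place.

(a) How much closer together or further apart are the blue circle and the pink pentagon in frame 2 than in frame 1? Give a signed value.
-1.4

Distance in frame 1: 6.9. Distance in frame 2: 5.5.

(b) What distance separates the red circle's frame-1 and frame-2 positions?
0.5

The red circle moved from (2.8, 7.5) to (3.3, 7.5), a distance of √(0.5² + 0.0²) ≈ 0.5.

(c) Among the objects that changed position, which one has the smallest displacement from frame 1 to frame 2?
the red circle

(moved 0.5)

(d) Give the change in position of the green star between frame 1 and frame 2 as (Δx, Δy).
(-0.1, -0.9)

The green star was at (6.6, 7.5) in frame 1 and (6.5, 6.6) in frame 2.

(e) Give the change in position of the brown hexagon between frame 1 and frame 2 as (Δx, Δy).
(-0.3, -3.2)

The brown hexagon was at (9.3, 6.8) in frame 1 and (9.0, 3.6) in frame 2.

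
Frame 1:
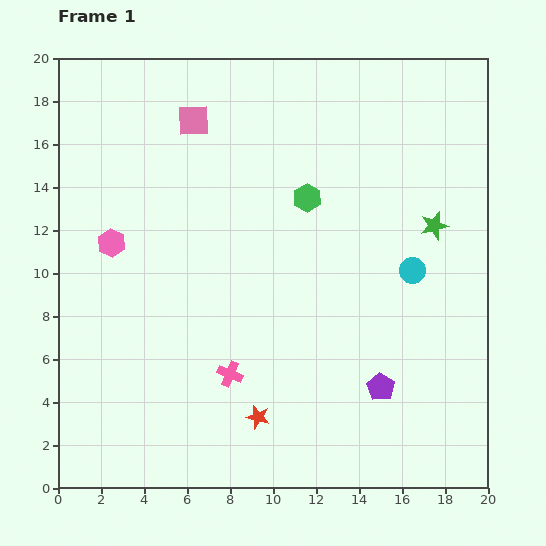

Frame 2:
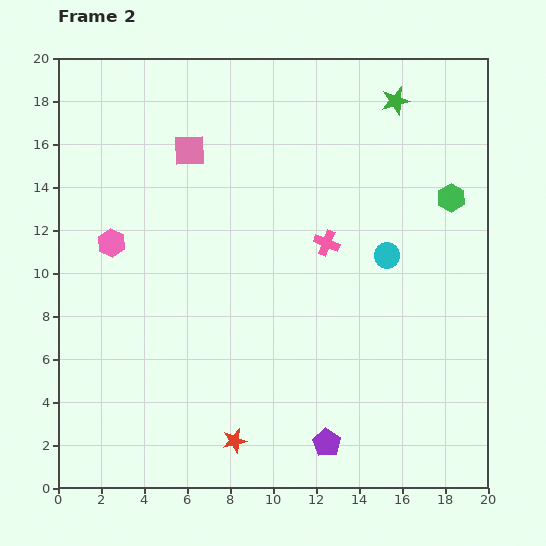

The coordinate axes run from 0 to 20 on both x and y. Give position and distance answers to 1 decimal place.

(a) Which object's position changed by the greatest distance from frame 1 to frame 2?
the pink cross

(moved 7.6; next 6.7)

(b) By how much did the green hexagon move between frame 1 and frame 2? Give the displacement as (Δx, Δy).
(6.7, 0.0)

The green hexagon was at (11.6, 13.5) in frame 1 and (18.3, 13.5) in frame 2.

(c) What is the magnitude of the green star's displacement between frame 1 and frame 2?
6.1

The green star moved from (17.5, 12.2) to (15.7, 18.0), a distance of √(1.8² + 5.8²) ≈ 6.1.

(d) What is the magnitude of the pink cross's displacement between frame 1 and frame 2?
7.6

The pink cross moved from (8.0, 5.3) to (12.5, 11.4), a distance of √(4.5² + 6.1²) ≈ 7.6.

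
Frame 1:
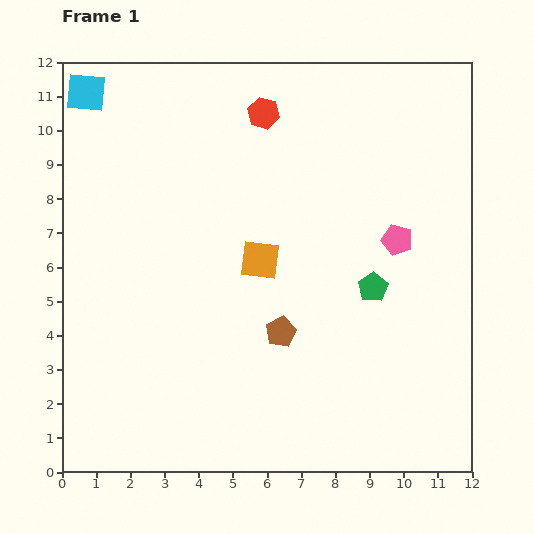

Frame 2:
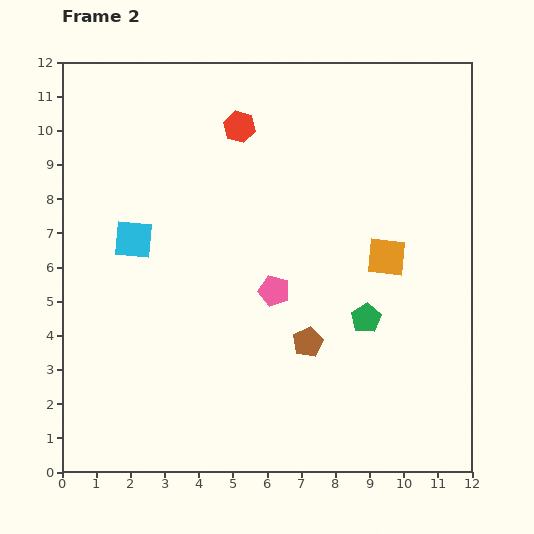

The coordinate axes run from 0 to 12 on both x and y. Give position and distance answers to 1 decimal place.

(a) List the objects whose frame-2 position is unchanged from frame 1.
none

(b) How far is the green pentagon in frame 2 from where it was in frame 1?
0.9

The green pentagon moved from (9.1, 5.4) to (8.9, 4.5), a distance of √(0.2² + 0.9²) ≈ 0.9.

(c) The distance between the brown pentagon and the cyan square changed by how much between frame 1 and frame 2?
-3.1

Distance in frame 1: 9.0. Distance in frame 2: 5.9.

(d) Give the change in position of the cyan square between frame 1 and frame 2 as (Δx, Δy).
(1.4, -4.3)

The cyan square was at (0.7, 11.1) in frame 1 and (2.1, 6.8) in frame 2.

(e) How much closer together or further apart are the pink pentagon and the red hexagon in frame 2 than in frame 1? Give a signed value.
-0.5

Distance in frame 1: 5.4. Distance in frame 2: 4.9.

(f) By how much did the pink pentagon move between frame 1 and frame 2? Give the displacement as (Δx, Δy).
(-3.6, -1.5)

The pink pentagon was at (9.8, 6.8) in frame 1 and (6.2, 5.3) in frame 2.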